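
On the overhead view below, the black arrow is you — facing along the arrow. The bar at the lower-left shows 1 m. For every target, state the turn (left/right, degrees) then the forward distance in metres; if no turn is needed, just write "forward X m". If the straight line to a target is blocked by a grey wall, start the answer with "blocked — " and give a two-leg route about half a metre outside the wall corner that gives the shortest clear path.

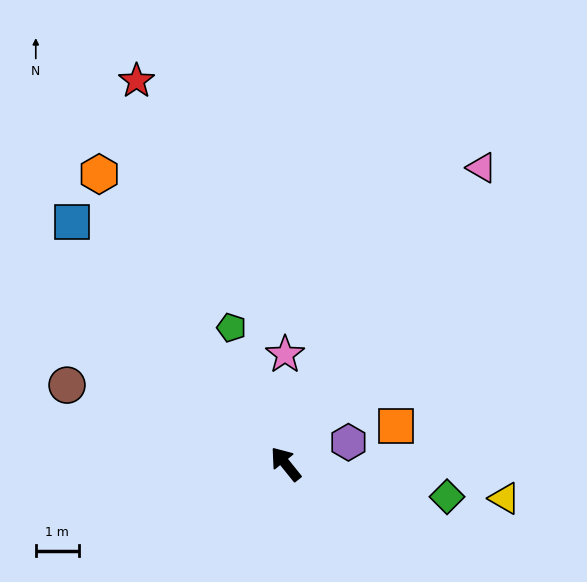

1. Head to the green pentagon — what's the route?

turn right 17°, forward 3.4 m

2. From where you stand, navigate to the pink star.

turn right 39°, forward 2.5 m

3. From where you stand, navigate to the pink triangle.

turn right 72°, forward 8.2 m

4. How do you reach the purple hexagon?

turn right 110°, forward 1.5 m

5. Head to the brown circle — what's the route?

turn left 31°, forward 5.4 m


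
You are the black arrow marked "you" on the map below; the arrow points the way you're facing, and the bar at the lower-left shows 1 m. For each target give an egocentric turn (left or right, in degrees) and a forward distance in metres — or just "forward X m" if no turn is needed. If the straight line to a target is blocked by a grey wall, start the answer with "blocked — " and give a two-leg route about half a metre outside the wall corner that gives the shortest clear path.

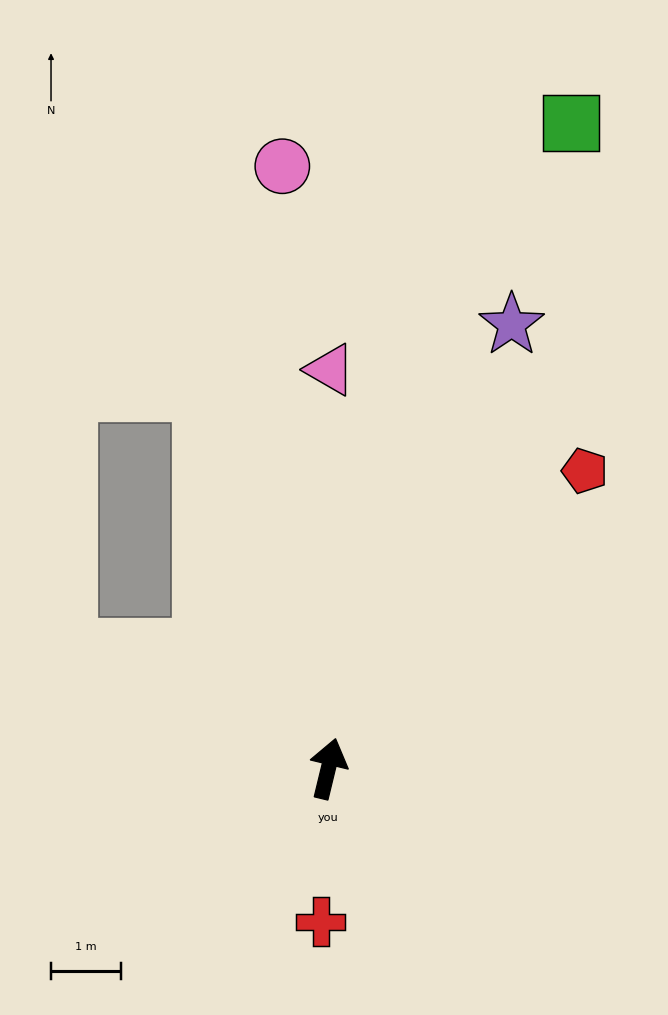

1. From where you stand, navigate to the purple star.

turn right 9°, forward 6.8 m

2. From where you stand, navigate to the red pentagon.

turn right 27°, forward 5.6 m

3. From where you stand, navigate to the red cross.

turn right 169°, forward 2.2 m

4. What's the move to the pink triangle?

turn left 13°, forward 5.7 m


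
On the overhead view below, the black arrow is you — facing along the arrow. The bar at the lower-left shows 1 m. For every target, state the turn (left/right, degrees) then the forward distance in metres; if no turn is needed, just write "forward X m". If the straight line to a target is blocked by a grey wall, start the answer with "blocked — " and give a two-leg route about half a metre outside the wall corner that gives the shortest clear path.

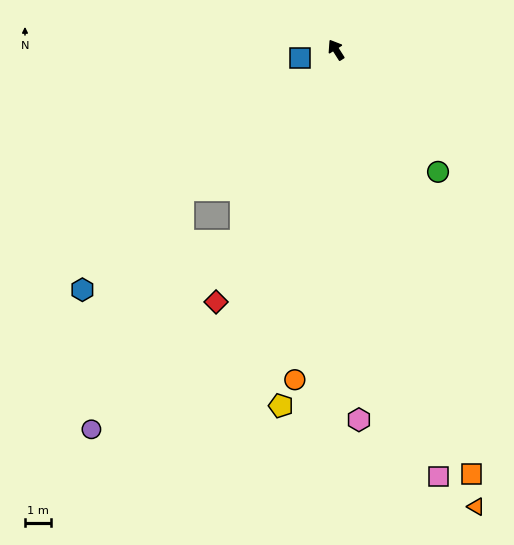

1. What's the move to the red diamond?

turn left 122°, forward 10.6 m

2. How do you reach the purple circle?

blocked — turn left 121°, forward 8.1 m, then turn right 12°, forward 9.1 m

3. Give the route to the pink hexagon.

turn left 151°, forward 14.0 m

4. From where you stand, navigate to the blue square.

turn left 70°, forward 1.4 m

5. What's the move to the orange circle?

turn left 141°, forward 12.6 m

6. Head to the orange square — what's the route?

turn left 165°, forward 16.8 m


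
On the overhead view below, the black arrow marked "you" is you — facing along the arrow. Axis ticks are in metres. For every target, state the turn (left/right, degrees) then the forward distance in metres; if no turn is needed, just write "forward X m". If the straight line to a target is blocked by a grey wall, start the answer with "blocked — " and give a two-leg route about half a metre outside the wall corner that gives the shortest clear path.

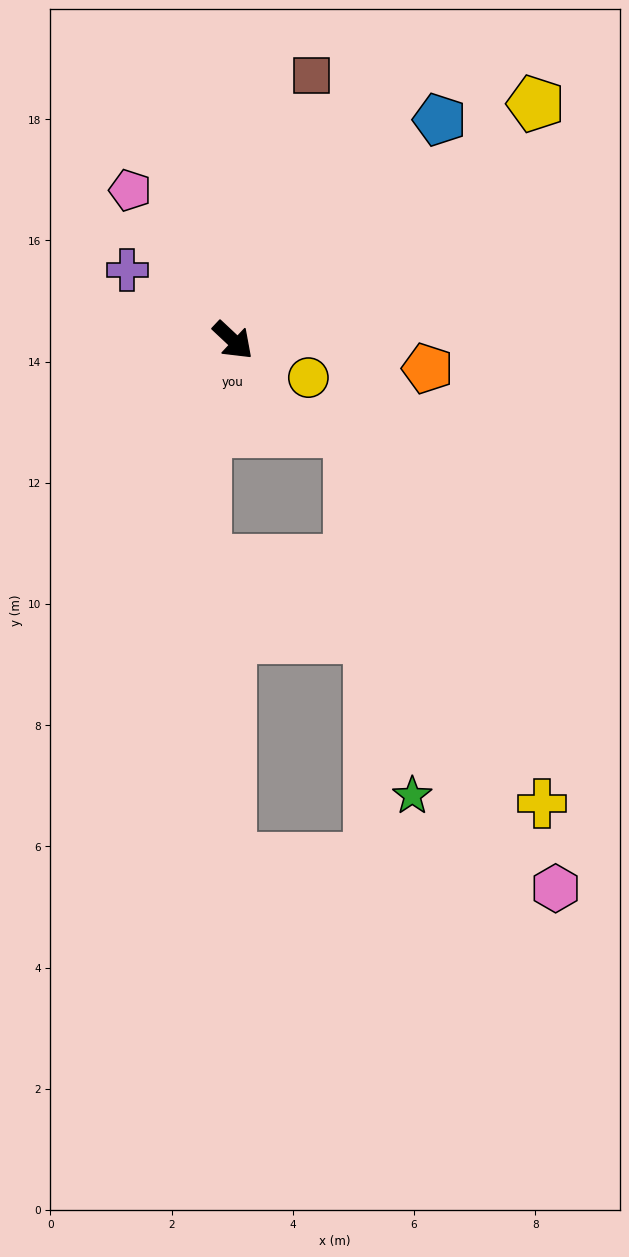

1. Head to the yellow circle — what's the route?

turn left 17°, forward 1.4 m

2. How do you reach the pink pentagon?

turn left 168°, forward 3.0 m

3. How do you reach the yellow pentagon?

turn left 81°, forward 6.3 m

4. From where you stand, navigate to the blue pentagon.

turn left 90°, forward 5.0 m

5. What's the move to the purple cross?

turn right 171°, forward 2.1 m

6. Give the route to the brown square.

turn left 117°, forward 4.6 m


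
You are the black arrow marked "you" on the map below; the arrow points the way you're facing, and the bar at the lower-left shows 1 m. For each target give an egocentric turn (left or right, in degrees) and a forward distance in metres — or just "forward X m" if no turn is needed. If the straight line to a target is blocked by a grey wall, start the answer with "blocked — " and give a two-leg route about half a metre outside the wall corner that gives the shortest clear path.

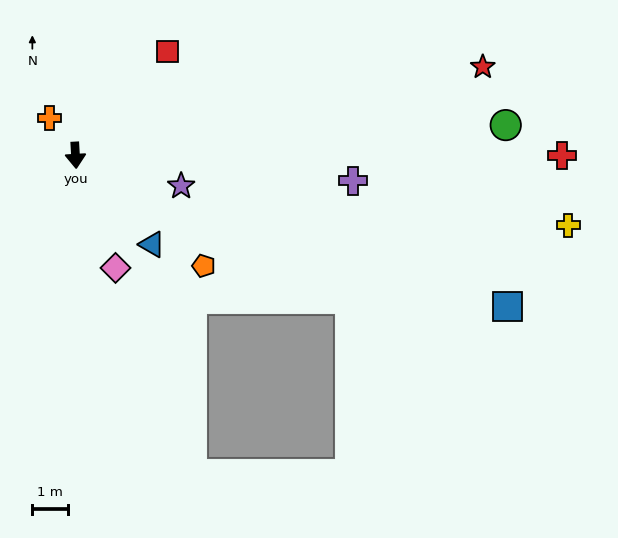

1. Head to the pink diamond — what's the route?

turn left 16°, forward 3.3 m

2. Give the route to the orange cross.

turn right 148°, forward 1.3 m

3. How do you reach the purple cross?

turn left 82°, forward 7.7 m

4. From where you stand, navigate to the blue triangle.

turn left 37°, forward 3.3 m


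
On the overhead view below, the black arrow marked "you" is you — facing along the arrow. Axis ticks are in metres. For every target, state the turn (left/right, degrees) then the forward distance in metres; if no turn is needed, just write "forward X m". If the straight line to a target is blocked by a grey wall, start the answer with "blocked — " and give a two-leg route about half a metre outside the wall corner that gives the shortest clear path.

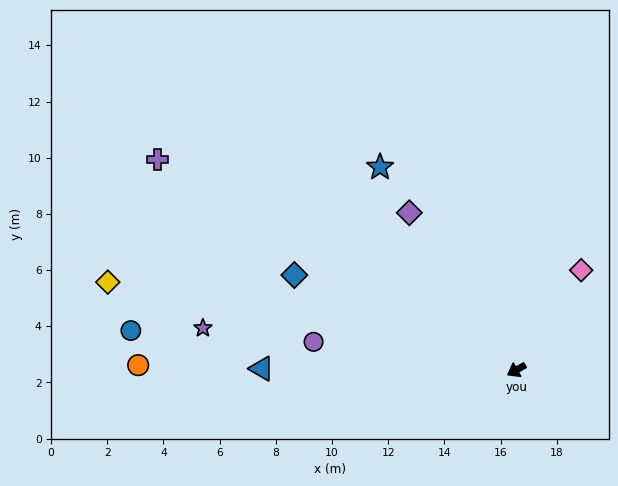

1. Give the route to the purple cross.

turn right 60°, forward 14.8 m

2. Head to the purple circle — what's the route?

turn right 37°, forward 7.3 m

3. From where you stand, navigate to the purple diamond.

turn right 85°, forward 6.8 m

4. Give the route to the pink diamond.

turn right 152°, forward 4.2 m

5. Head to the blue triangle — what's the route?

turn right 30°, forward 9.1 m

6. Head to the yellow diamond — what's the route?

turn right 41°, forward 14.9 m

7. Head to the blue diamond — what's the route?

turn right 52°, forward 8.6 m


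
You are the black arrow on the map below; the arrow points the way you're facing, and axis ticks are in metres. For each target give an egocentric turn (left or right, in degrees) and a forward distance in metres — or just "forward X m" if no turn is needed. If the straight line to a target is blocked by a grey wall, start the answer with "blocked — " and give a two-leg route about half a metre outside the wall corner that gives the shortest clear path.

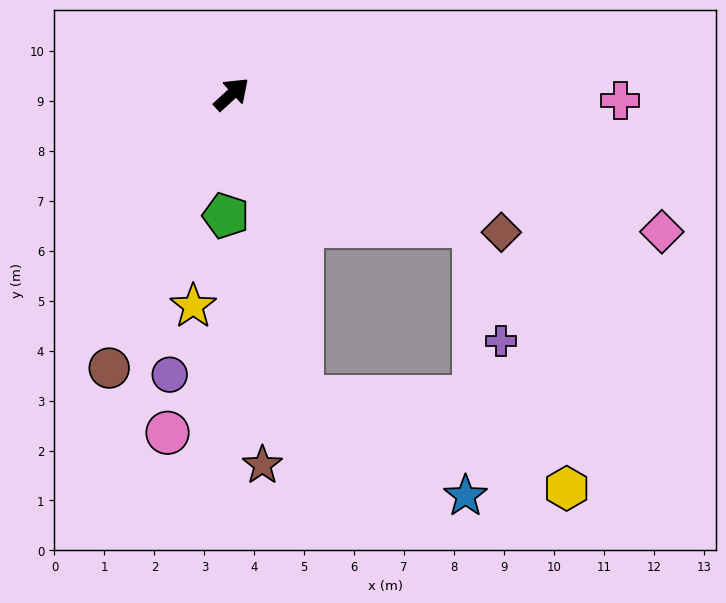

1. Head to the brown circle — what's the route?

turn right 157°, forward 6.0 m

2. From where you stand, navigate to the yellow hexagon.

blocked — turn right 119°, forward 6.2 m, then turn left 57°, forward 5.6 m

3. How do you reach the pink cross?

turn right 43°, forward 7.8 m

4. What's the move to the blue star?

blocked — turn right 119°, forward 6.2 m, then turn left 45°, forward 3.8 m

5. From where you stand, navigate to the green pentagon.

turn right 135°, forward 2.4 m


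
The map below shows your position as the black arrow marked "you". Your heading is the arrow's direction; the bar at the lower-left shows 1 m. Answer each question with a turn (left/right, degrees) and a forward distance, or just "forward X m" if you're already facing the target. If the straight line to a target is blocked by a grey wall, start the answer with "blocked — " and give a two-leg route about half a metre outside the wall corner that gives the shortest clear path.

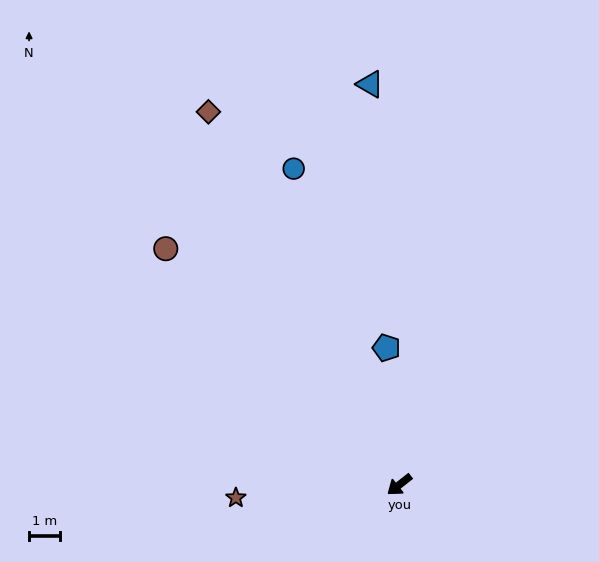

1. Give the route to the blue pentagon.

turn right 123°, forward 4.4 m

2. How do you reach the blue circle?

turn right 110°, forward 10.7 m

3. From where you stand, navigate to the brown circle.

turn right 83°, forward 10.7 m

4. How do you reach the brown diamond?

turn right 101°, forward 13.5 m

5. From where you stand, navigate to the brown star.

turn right 34°, forward 5.3 m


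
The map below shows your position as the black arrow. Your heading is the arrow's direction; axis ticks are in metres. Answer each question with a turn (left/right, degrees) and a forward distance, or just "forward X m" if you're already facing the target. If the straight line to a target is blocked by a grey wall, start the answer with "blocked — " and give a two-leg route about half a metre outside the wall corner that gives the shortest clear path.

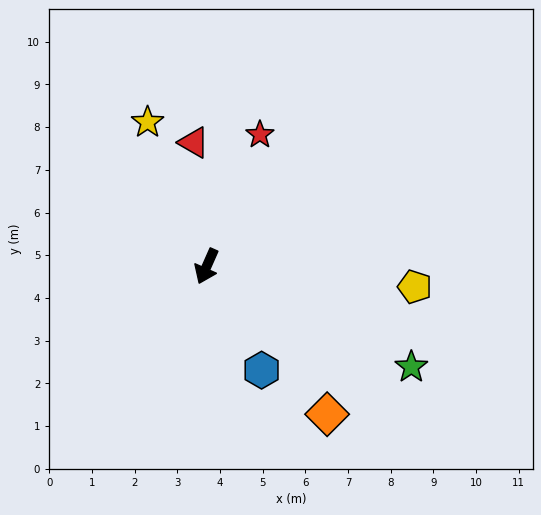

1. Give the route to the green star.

turn left 88°, forward 5.3 m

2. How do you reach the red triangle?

turn right 150°, forward 2.9 m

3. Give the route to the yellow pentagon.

turn left 108°, forward 4.9 m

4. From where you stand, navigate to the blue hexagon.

turn left 52°, forward 2.8 m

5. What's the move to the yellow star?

turn right 134°, forward 3.6 m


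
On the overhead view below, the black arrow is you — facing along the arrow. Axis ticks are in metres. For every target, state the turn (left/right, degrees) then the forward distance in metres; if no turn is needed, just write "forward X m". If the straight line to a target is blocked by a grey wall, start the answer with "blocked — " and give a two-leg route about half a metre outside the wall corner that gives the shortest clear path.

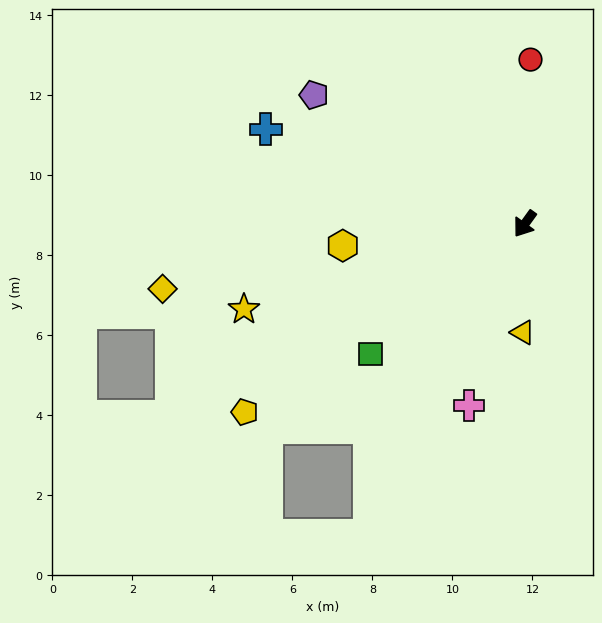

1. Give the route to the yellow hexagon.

turn right 47°, forward 4.6 m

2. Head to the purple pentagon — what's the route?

turn right 86°, forward 6.2 m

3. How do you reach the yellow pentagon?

turn right 20°, forward 8.4 m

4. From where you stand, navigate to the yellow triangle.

turn left 35°, forward 2.7 m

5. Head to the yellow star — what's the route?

turn right 37°, forward 7.3 m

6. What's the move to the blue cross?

turn right 74°, forward 6.9 m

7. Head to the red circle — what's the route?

turn right 146°, forward 4.1 m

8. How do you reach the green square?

turn right 14°, forward 5.0 m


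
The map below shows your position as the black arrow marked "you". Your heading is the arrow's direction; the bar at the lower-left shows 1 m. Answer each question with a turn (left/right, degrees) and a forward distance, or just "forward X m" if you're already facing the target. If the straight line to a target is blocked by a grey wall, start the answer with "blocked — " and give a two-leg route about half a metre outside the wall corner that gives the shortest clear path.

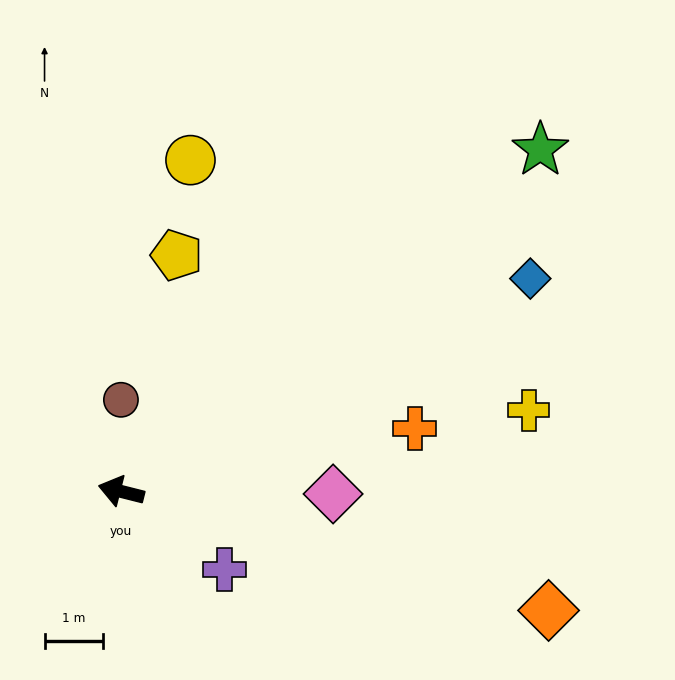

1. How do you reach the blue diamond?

turn right 138°, forward 8.0 m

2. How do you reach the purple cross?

turn left 157°, forward 2.2 m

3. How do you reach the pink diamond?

turn right 167°, forward 3.7 m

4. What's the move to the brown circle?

turn right 76°, forward 1.6 m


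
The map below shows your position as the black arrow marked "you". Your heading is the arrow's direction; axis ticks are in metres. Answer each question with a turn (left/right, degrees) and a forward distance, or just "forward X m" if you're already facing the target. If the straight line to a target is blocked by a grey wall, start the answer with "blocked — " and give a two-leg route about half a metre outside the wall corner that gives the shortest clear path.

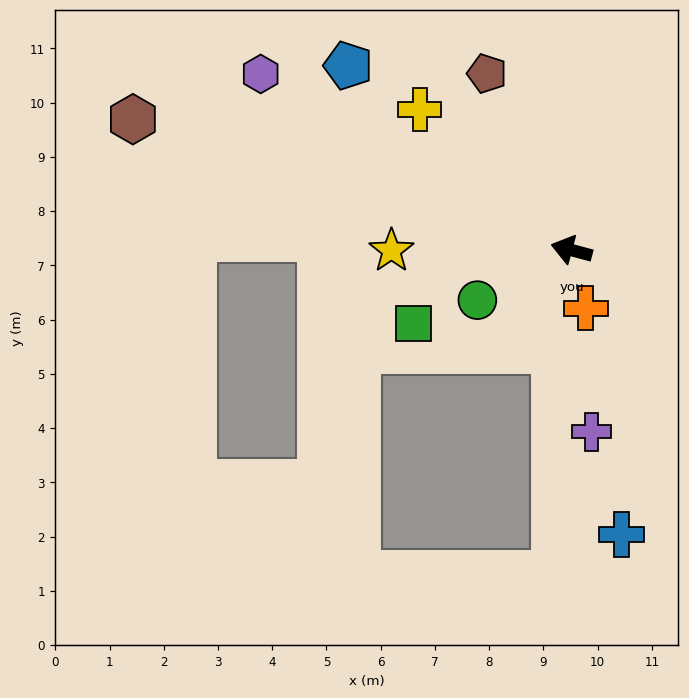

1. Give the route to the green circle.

turn left 43°, forward 2.0 m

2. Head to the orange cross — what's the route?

turn left 119°, forward 1.1 m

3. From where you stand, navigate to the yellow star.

turn left 15°, forward 3.3 m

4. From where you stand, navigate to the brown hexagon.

forward 8.4 m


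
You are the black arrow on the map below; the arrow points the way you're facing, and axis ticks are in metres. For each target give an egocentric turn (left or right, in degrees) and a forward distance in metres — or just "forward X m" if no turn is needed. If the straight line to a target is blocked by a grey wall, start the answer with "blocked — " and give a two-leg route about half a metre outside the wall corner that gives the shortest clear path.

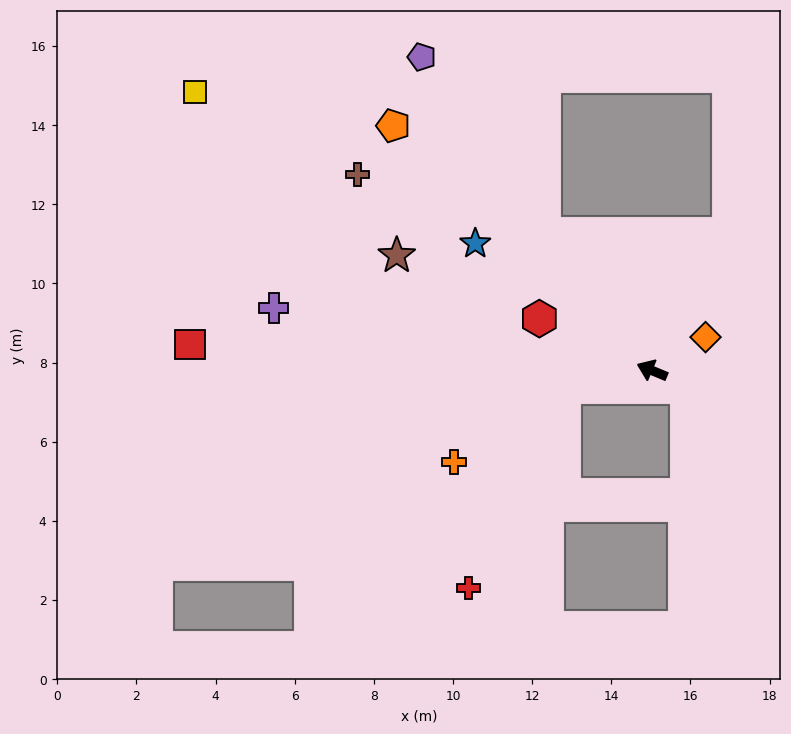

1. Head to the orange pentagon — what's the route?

turn right 21°, forward 9.0 m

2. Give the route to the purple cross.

turn left 13°, forward 9.7 m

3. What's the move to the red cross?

blocked — turn left 34°, forward 2.3 m, then turn left 53°, forward 5.6 m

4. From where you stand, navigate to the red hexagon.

turn right 2°, forward 3.1 m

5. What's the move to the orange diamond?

turn right 125°, forward 1.6 m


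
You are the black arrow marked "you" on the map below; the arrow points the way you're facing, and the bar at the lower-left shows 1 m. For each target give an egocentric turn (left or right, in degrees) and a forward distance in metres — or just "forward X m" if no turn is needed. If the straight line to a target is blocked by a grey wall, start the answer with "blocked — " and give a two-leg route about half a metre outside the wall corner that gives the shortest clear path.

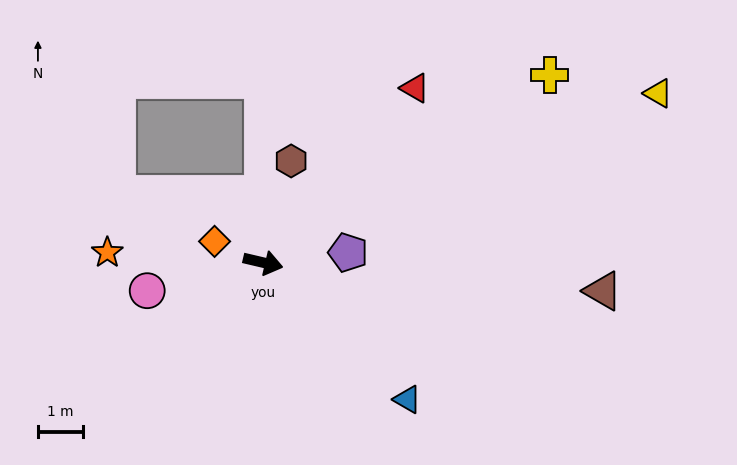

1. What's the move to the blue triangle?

turn right 30°, forward 4.4 m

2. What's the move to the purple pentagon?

turn left 20°, forward 1.9 m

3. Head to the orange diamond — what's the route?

turn left 170°, forward 1.2 m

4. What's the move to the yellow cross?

turn left 46°, forward 7.6 m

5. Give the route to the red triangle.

turn left 62°, forward 5.1 m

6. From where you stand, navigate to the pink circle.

turn right 153°, forward 2.7 m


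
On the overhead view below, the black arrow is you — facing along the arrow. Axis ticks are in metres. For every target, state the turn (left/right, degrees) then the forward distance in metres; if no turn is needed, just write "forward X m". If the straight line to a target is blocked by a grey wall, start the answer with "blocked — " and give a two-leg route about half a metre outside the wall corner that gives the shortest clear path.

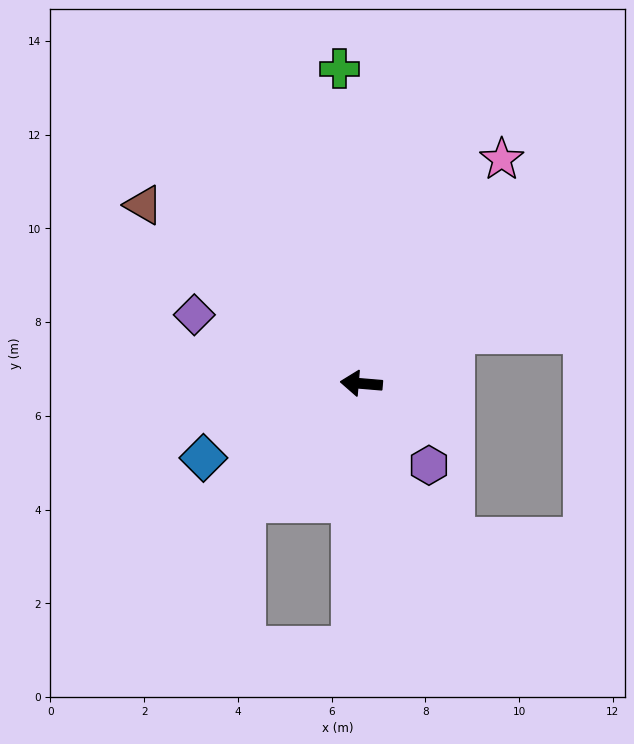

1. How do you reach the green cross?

turn right 81°, forward 6.7 m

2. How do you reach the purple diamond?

turn right 18°, forward 3.9 m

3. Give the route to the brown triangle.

turn right 35°, forward 6.0 m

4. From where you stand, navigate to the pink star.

turn right 117°, forward 5.6 m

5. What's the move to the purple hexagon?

turn left 134°, forward 2.3 m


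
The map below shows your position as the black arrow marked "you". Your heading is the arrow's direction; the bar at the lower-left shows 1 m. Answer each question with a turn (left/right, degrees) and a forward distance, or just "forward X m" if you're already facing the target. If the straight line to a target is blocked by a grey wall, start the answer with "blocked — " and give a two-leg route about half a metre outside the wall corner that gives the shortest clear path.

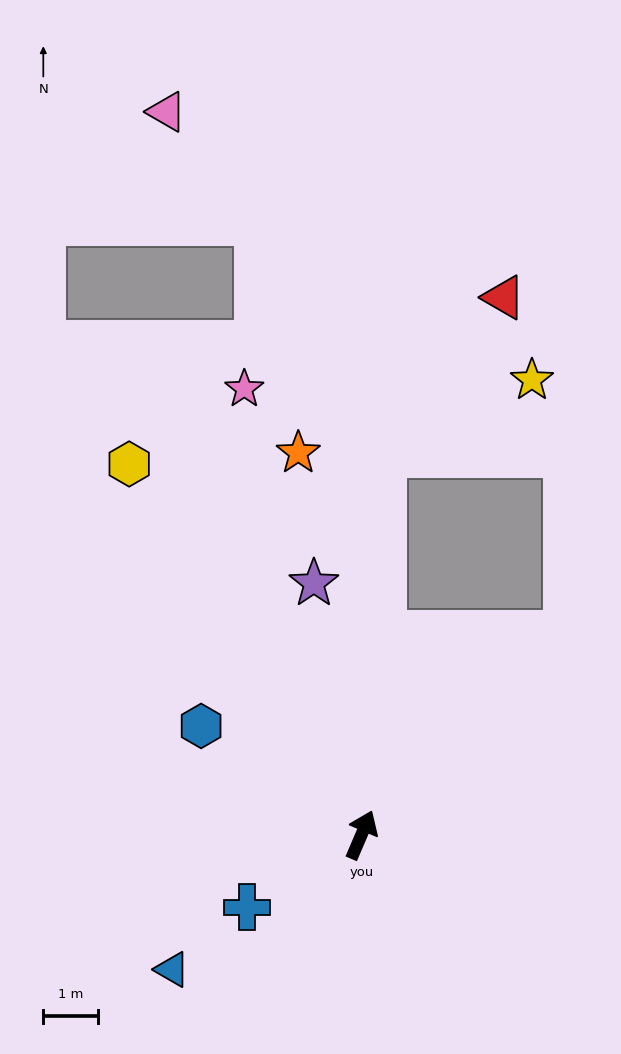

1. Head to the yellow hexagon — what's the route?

turn left 55°, forward 8.0 m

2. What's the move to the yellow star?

blocked — turn left 20°, forward 7.0 m, then turn right 60°, forward 3.0 m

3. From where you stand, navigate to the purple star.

turn left 34°, forward 4.7 m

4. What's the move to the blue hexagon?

turn left 79°, forward 3.5 m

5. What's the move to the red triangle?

blocked — turn left 20°, forward 7.0 m, then turn right 34°, forward 3.6 m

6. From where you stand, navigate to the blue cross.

turn left 146°, forward 2.5 m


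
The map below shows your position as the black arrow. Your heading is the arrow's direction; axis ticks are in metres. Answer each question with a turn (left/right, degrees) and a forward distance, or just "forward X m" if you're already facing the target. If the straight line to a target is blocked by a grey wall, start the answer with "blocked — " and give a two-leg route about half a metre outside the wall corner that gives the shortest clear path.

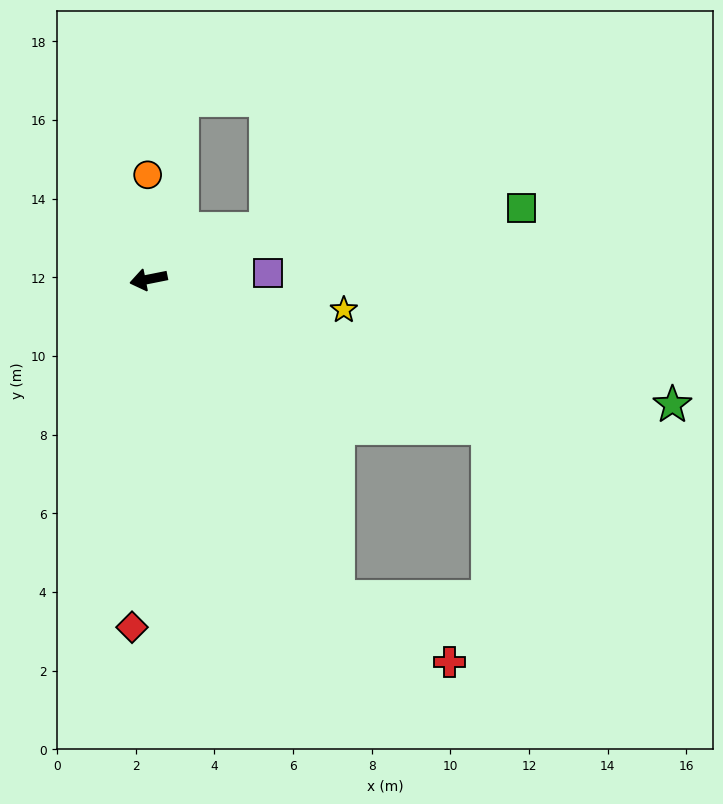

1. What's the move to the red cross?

blocked — turn left 110°, forward 9.4 m, then turn left 28°, forward 3.3 m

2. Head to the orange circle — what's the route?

turn right 101°, forward 2.7 m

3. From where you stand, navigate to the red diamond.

turn left 76°, forward 8.9 m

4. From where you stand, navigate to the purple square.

turn left 172°, forward 3.0 m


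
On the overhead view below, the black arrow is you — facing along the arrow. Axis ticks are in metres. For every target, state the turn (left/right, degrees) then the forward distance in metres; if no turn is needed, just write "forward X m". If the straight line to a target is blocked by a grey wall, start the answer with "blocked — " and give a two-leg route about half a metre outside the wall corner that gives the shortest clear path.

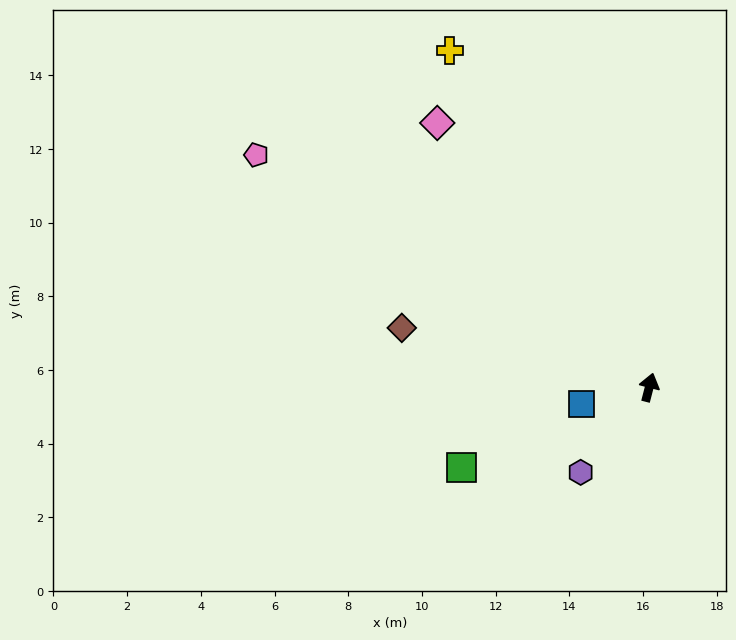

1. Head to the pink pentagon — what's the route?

turn left 74°, forward 12.4 m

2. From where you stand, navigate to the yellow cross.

turn left 45°, forward 10.6 m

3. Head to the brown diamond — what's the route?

turn left 91°, forward 6.9 m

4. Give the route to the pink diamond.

turn left 53°, forward 9.2 m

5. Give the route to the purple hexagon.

turn left 156°, forward 3.0 m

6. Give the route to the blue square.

turn left 118°, forward 1.9 m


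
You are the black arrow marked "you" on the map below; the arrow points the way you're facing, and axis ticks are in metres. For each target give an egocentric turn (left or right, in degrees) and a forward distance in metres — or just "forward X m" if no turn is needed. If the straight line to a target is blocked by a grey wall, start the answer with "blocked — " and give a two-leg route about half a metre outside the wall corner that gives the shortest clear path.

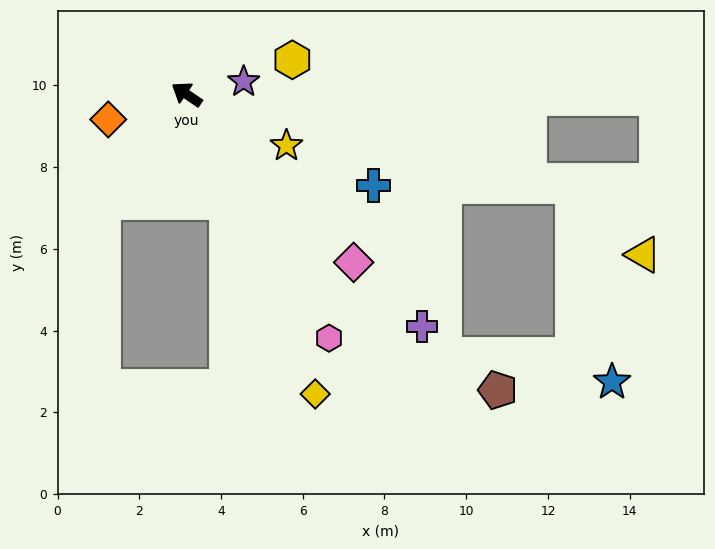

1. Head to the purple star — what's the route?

turn right 133°, forward 1.4 m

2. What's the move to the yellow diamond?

turn left 147°, forward 8.0 m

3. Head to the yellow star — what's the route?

turn right 173°, forward 2.7 m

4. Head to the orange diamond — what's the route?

turn left 52°, forward 2.0 m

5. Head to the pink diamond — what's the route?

turn left 169°, forward 5.8 m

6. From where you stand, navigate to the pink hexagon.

turn left 154°, forward 6.9 m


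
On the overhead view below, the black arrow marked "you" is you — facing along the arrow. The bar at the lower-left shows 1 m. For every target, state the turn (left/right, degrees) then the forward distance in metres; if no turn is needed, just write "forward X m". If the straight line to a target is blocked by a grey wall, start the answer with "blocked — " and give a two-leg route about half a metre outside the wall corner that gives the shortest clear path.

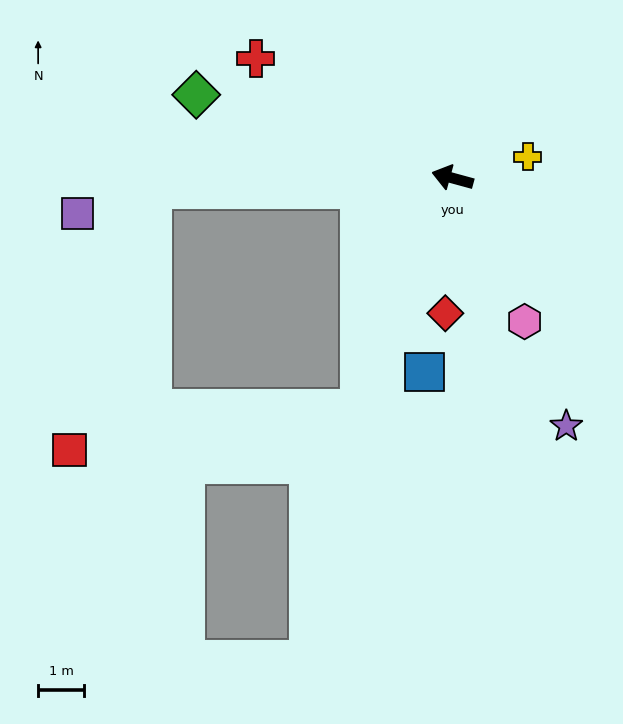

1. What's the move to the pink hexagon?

turn left 132°, forward 3.5 m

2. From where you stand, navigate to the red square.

blocked — turn left 83°, forward 5.4 m, then turn right 60°, forward 6.3 m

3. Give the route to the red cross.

turn right 16°, forward 5.0 m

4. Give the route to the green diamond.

turn right 3°, forward 5.8 m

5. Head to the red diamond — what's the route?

turn left 102°, forward 2.9 m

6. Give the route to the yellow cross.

turn right 149°, forward 1.7 m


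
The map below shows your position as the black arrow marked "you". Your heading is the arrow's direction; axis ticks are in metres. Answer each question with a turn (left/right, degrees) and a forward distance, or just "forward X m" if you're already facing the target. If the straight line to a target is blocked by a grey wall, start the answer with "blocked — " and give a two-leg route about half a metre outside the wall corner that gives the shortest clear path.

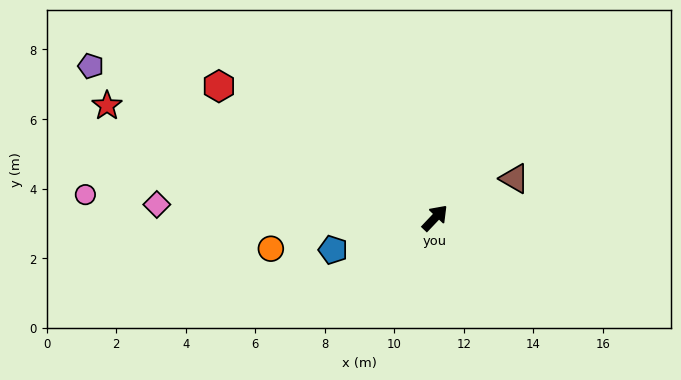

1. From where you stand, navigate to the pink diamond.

turn left 131°, forward 8.0 m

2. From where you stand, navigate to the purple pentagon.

turn left 110°, forward 10.8 m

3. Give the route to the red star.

turn left 115°, forward 10.0 m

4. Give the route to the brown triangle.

turn right 20°, forward 2.5 m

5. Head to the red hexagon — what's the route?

turn left 102°, forward 7.3 m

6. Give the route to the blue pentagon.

turn left 151°, forward 3.1 m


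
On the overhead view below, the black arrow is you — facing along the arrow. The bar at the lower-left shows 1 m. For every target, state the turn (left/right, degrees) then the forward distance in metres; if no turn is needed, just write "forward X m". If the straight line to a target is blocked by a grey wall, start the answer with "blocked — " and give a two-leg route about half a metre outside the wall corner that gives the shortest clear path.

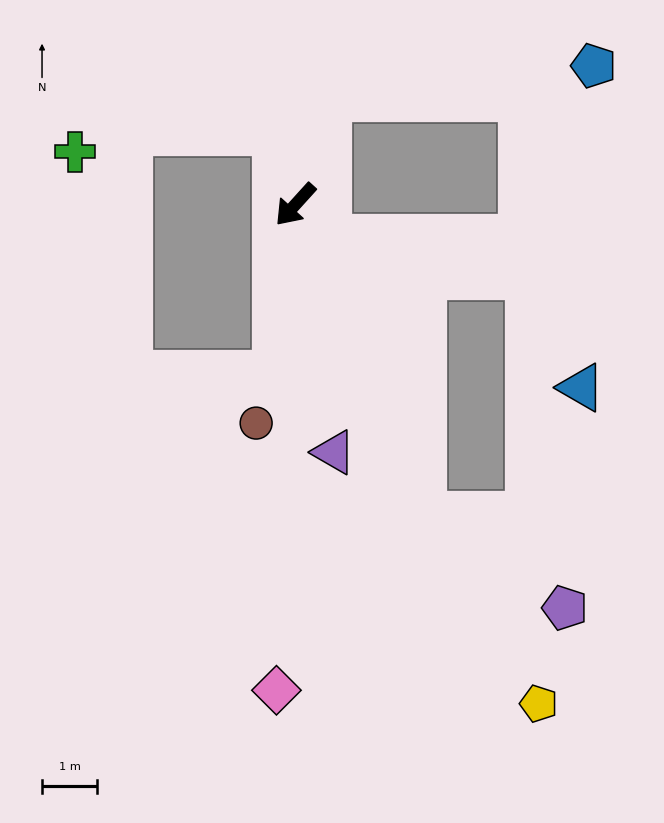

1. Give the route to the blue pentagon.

blocked — turn right 155°, forward 2.0 m, then turn right 66°, forward 4.9 m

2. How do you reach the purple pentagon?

blocked — turn left 65°, forward 6.1 m, then turn left 34°, forward 3.1 m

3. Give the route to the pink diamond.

turn left 40°, forward 8.8 m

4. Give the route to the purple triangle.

turn left 51°, forward 4.6 m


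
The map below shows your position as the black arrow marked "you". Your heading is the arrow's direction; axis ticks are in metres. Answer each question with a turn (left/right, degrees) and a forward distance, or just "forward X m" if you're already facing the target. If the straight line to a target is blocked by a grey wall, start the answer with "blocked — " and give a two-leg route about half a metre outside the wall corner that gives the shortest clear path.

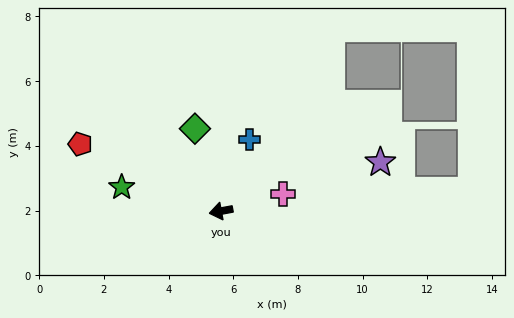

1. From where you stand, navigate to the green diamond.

turn right 83°, forward 2.7 m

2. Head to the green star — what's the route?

turn right 24°, forward 3.2 m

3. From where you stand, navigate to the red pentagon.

turn right 36°, forward 4.8 m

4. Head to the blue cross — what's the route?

turn right 123°, forward 2.4 m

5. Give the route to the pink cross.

turn right 175°, forward 2.0 m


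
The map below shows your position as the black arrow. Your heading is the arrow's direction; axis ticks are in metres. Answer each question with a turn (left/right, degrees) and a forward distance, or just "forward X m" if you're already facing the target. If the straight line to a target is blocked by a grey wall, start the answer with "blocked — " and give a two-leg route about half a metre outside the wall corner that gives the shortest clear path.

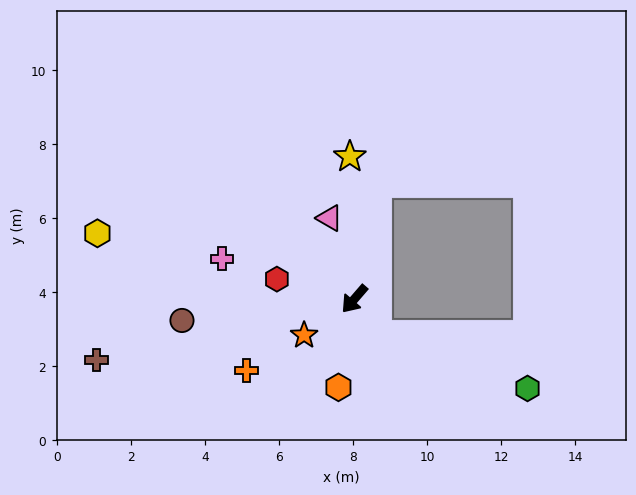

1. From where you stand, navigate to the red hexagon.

turn right 64°, forward 2.2 m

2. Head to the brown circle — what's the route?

turn right 42°, forward 4.7 m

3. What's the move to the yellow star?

turn right 137°, forward 3.8 m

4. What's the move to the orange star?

turn right 13°, forward 1.7 m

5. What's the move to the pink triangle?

turn right 122°, forward 2.3 m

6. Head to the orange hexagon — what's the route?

turn left 31°, forward 2.4 m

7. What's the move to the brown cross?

turn right 36°, forward 7.2 m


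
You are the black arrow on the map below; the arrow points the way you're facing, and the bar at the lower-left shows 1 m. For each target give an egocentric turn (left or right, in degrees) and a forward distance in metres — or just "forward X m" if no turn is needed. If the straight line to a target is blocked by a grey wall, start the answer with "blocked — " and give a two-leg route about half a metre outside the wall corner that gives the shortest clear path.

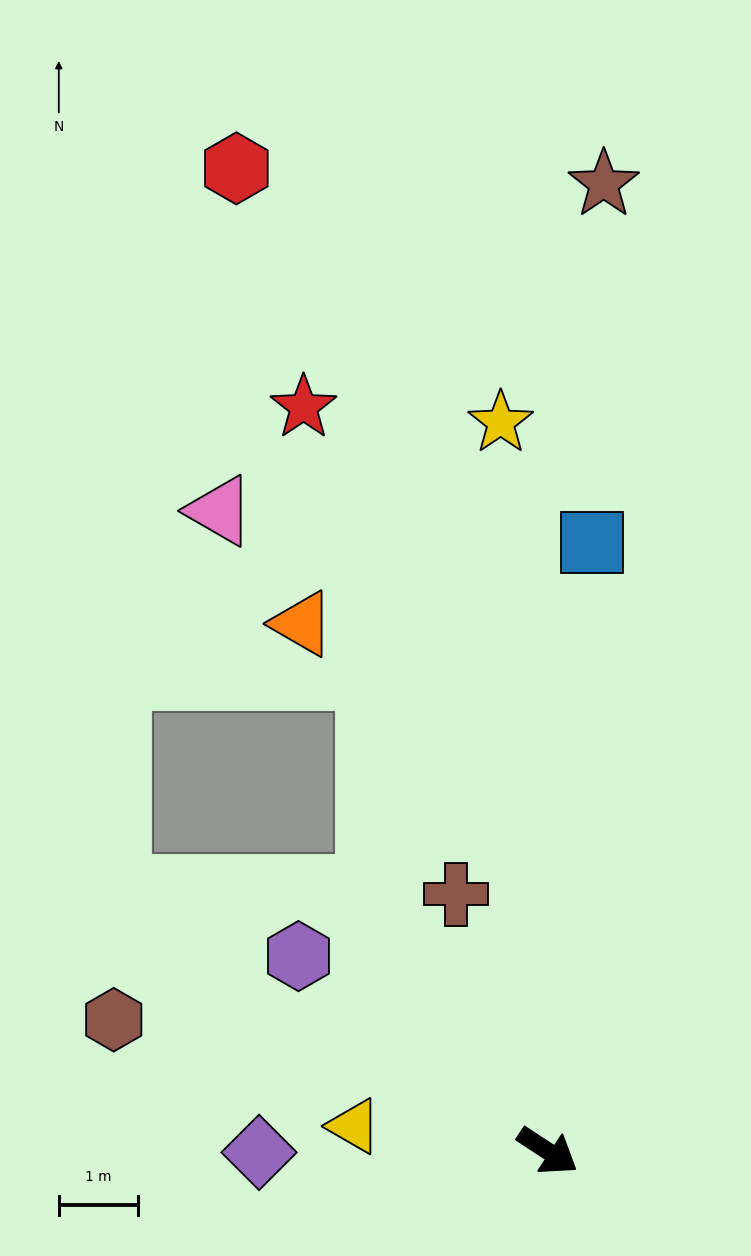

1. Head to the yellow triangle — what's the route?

turn right 154°, forward 2.5 m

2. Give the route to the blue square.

turn left 119°, forward 7.7 m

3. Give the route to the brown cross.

turn left 143°, forward 3.4 m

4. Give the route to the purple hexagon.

turn left 175°, forward 4.0 m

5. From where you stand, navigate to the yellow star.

turn left 127°, forward 9.2 m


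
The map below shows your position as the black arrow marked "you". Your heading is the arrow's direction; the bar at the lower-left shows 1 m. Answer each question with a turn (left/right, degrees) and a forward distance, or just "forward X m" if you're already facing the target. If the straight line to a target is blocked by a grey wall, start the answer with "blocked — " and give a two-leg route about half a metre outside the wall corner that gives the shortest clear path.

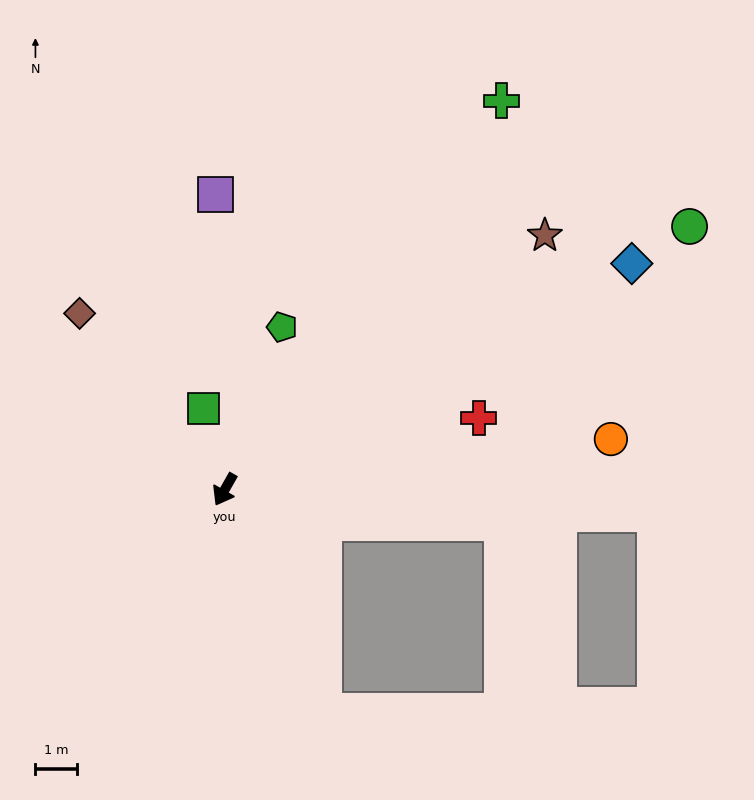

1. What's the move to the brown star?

turn left 158°, forward 9.7 m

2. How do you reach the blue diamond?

turn left 149°, forward 11.1 m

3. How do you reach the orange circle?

turn left 127°, forward 9.3 m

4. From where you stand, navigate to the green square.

turn right 135°, forward 2.0 m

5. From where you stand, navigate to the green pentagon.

turn right 170°, forward 4.1 m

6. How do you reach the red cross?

turn left 135°, forward 6.3 m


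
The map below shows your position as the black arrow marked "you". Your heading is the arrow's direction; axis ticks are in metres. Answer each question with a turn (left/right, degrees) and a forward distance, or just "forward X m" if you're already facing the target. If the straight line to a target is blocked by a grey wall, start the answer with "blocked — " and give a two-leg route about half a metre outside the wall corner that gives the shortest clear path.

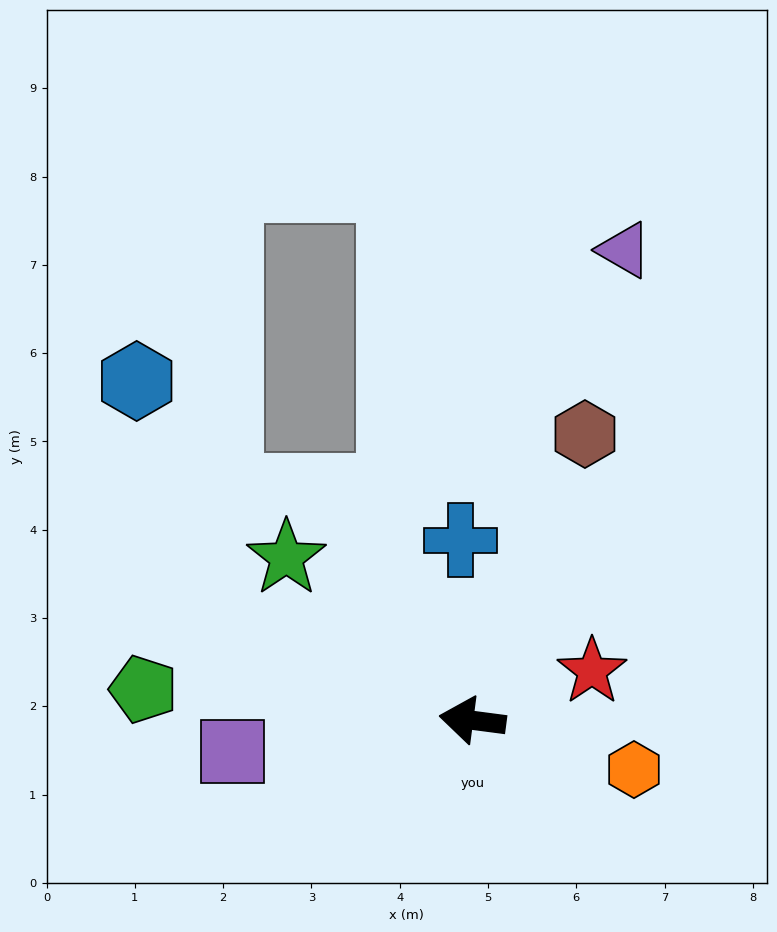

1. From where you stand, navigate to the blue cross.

turn right 79°, forward 2.0 m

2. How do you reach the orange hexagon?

turn left 171°, forward 1.9 m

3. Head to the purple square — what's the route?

turn left 15°, forward 2.7 m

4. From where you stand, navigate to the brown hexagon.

turn right 104°, forward 3.5 m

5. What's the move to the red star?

turn right 150°, forward 1.5 m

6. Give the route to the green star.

turn right 34°, forward 2.8 m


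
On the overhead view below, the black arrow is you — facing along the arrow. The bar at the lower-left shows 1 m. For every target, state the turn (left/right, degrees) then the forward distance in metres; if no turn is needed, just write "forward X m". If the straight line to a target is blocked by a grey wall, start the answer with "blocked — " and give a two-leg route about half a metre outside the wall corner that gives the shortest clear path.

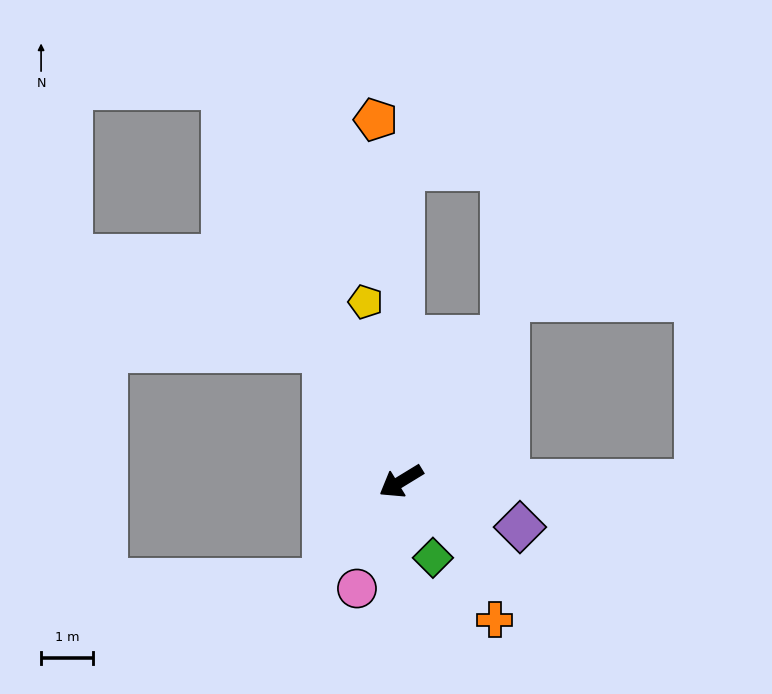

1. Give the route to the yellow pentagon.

turn right 110°, forward 3.6 m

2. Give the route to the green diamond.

turn left 81°, forward 1.6 m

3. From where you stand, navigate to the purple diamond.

turn left 128°, forward 2.5 m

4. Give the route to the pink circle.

turn left 36°, forward 2.3 m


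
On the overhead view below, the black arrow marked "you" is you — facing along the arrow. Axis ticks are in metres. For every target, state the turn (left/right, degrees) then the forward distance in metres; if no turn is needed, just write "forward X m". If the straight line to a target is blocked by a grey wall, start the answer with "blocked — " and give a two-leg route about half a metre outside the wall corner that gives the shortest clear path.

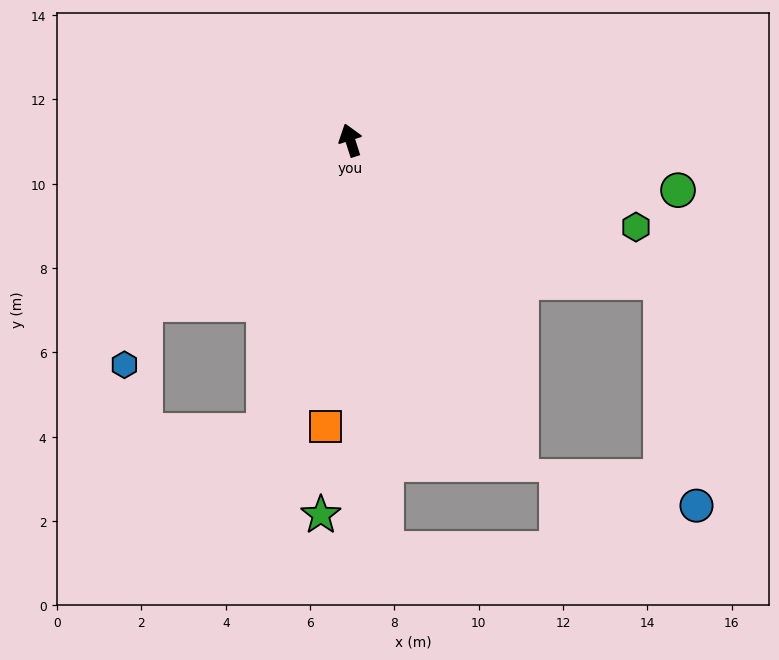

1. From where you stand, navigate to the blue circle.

blocked — turn right 132°, forward 8.1 m, then turn right 57°, forward 5.4 m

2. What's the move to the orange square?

turn left 157°, forward 6.8 m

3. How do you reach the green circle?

turn right 116°, forward 7.9 m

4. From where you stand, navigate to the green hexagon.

turn right 125°, forward 7.1 m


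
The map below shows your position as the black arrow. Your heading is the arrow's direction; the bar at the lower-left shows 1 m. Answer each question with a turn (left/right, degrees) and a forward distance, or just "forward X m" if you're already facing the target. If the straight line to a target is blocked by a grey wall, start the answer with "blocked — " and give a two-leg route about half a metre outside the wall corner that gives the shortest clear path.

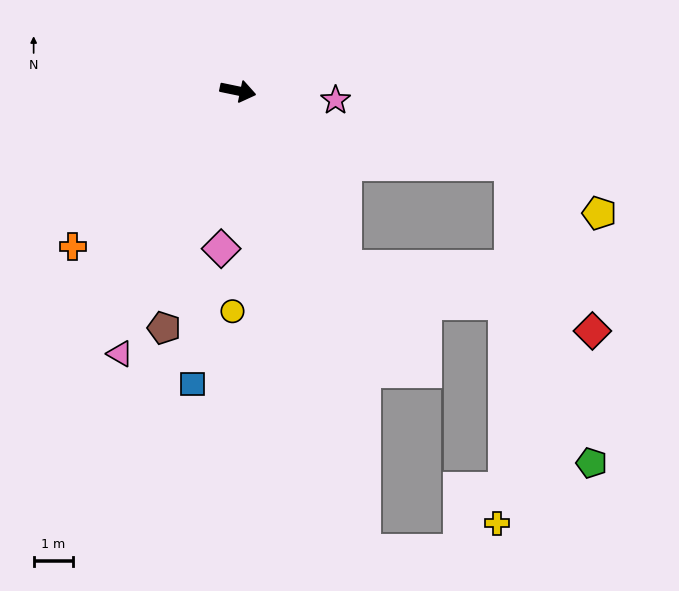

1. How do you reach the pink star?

turn left 6°, forward 2.5 m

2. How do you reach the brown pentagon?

turn right 96°, forward 6.3 m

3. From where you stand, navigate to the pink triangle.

turn right 102°, forward 7.3 m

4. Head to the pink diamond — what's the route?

turn right 84°, forward 4.0 m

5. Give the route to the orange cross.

turn right 125°, forward 5.8 m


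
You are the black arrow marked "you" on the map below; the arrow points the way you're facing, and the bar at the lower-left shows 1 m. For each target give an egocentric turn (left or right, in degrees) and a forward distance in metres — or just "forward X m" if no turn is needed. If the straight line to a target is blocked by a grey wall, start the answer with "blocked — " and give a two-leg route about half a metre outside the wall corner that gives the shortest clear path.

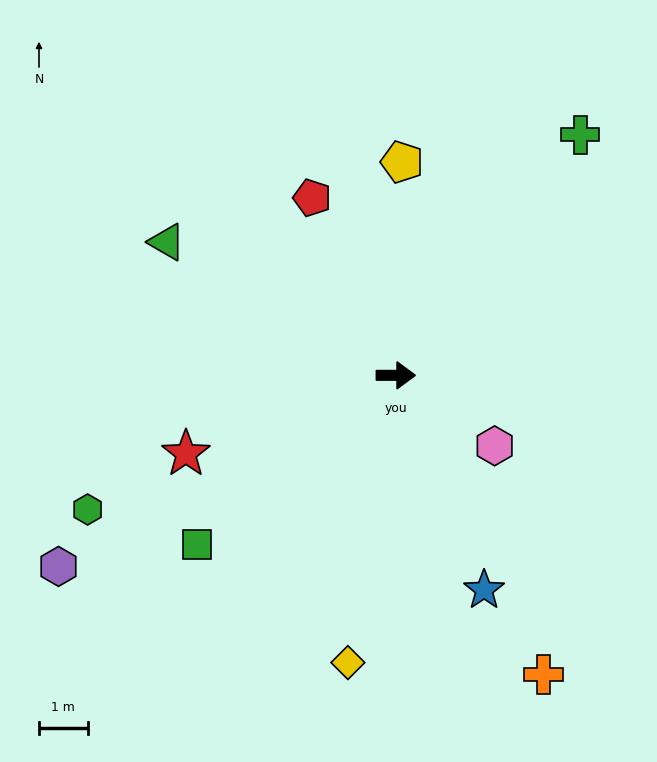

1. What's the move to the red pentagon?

turn left 115°, forward 4.0 m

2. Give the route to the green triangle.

turn left 150°, forward 5.5 m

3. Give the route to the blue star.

turn right 68°, forward 4.8 m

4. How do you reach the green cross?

turn left 53°, forward 6.2 m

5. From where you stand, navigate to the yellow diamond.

turn right 99°, forward 6.0 m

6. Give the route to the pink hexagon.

turn right 35°, forward 2.5 m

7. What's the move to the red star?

turn right 160°, forward 4.6 m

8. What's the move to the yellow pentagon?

turn left 88°, forward 4.4 m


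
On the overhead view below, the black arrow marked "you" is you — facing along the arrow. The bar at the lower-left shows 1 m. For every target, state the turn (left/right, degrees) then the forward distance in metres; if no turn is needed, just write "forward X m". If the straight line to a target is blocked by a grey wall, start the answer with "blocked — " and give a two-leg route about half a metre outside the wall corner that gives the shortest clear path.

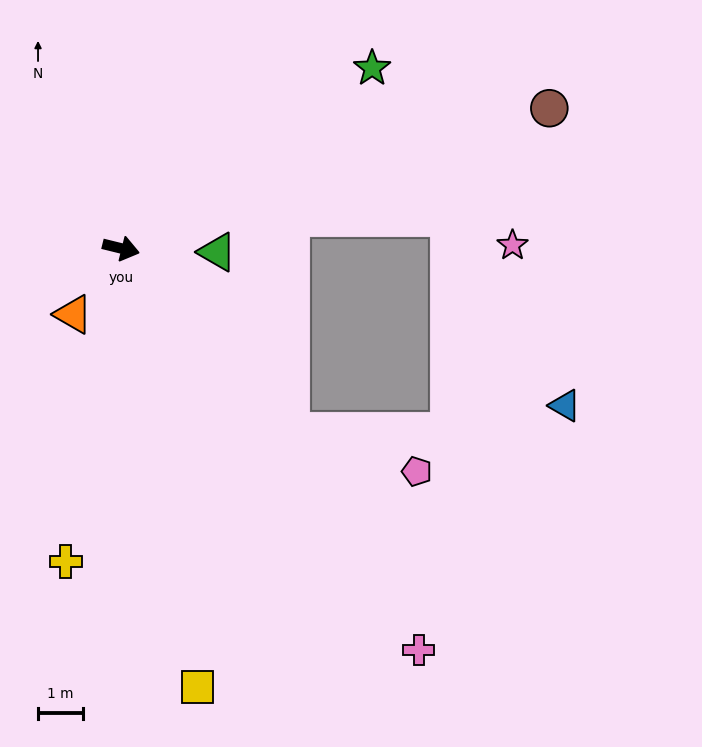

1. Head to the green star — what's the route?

turn left 49°, forward 6.9 m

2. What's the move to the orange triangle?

turn right 112°, forward 1.8 m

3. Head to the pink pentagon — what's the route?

blocked — turn right 33°, forward 5.5 m, then turn left 29°, forward 3.0 m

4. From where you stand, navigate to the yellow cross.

turn right 86°, forward 7.1 m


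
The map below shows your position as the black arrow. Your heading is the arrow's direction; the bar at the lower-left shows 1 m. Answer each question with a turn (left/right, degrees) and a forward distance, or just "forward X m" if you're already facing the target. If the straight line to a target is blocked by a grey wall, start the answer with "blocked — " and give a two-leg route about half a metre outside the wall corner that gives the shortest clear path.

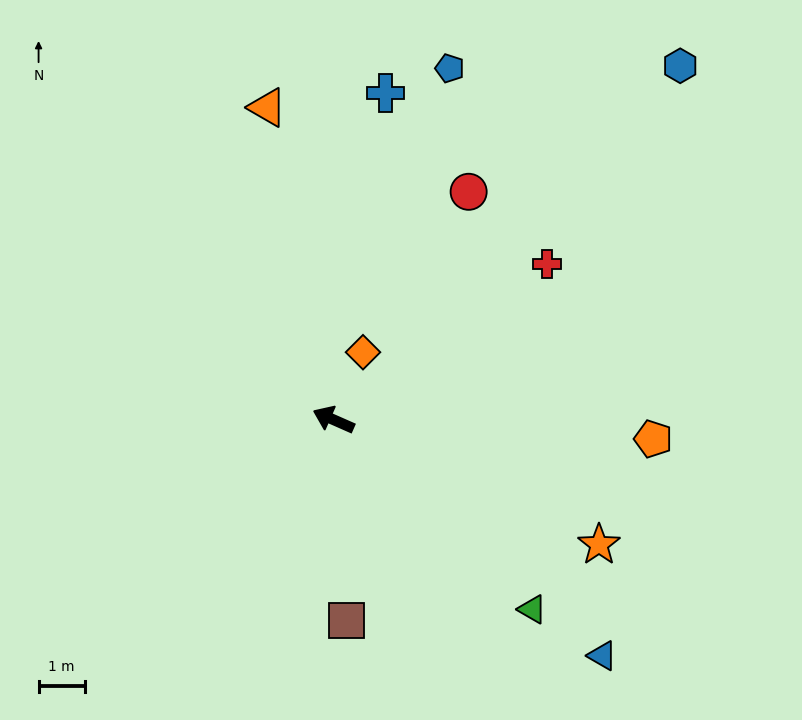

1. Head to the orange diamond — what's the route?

turn right 90°, forward 1.6 m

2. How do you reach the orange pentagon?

turn right 160°, forward 7.0 m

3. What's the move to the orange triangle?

turn right 54°, forward 6.9 m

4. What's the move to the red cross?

turn right 120°, forward 5.7 m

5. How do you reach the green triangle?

turn left 160°, forward 6.0 m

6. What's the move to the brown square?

turn left 118°, forward 4.4 m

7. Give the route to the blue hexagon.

turn right 111°, forward 10.8 m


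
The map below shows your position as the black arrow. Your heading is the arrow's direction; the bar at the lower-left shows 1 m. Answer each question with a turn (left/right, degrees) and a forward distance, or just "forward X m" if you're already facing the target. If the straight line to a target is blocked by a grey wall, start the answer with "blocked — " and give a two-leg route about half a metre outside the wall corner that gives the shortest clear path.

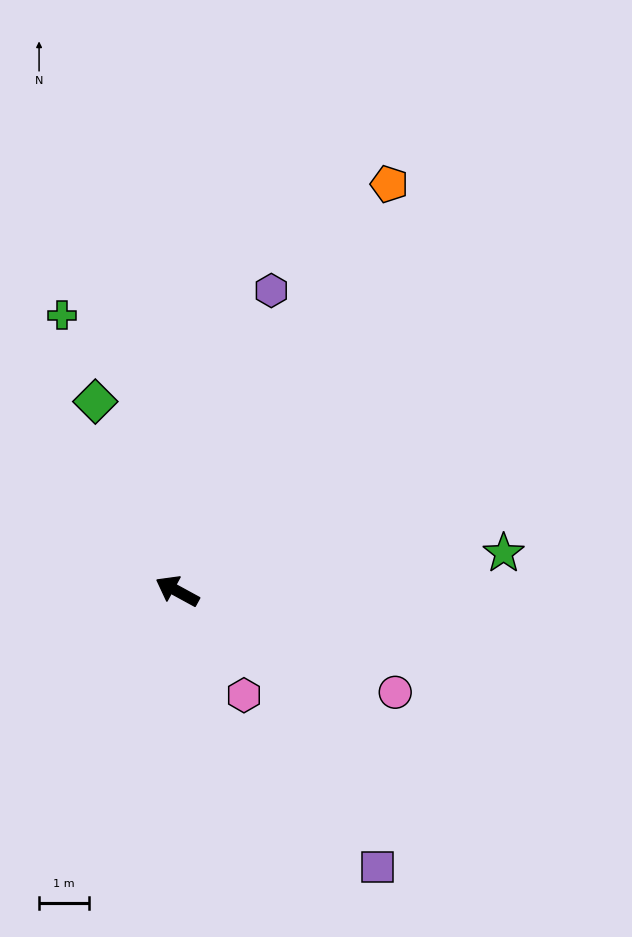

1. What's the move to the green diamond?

turn right 38°, forward 4.1 m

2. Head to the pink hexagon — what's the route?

turn left 151°, forward 2.5 m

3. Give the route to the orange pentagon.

turn right 89°, forward 9.2 m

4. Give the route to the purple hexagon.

turn right 79°, forward 6.3 m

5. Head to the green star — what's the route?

turn right 145°, forward 6.6 m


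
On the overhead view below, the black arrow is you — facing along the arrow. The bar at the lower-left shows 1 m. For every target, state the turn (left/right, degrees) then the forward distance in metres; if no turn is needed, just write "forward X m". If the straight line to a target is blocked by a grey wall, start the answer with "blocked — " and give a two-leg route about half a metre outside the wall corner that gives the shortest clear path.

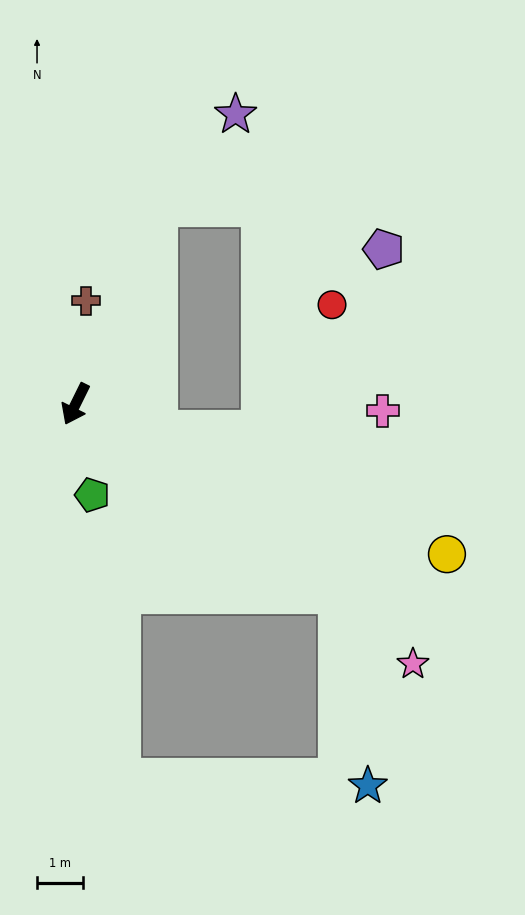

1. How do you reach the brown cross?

turn right 159°, forward 2.2 m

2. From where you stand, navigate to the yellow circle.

turn left 94°, forward 8.6 m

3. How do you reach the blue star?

blocked — turn left 80°, forward 7.0 m, then turn right 45°, forward 4.2 m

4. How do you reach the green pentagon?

turn left 37°, forward 2.0 m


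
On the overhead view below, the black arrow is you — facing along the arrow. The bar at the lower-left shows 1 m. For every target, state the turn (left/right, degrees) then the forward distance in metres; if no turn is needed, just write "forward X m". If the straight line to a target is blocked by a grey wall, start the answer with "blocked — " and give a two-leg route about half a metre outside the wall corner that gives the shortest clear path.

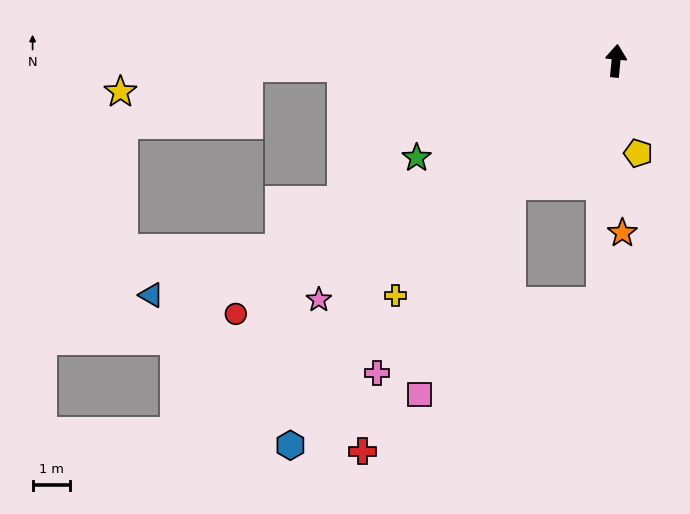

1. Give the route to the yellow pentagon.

turn right 161°, forward 2.6 m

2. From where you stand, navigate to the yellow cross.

turn left 142°, forward 8.6 m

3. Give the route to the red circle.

turn left 129°, forward 12.3 m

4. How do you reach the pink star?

turn left 134°, forward 10.2 m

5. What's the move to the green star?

turn left 121°, forward 6.0 m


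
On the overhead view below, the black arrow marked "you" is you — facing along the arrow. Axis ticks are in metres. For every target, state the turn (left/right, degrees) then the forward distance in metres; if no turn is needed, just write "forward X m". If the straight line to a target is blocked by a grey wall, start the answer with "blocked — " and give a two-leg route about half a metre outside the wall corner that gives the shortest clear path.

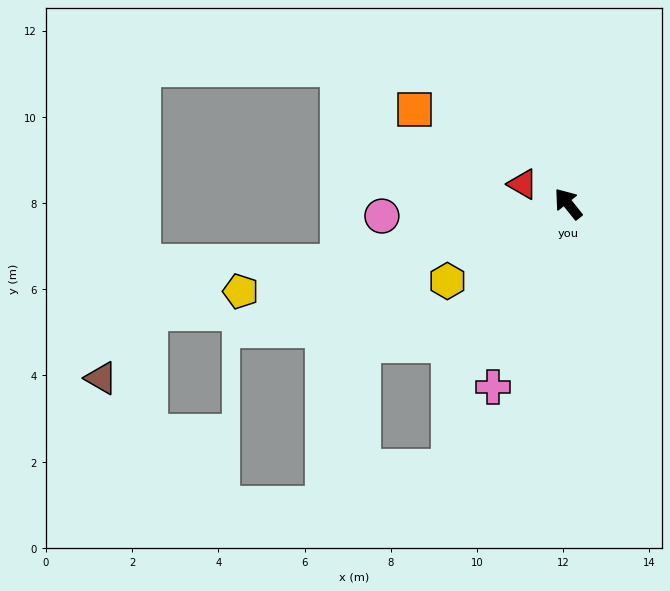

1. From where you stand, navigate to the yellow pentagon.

turn left 66°, forward 7.9 m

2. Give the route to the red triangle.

turn left 28°, forward 1.1 m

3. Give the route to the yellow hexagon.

turn left 84°, forward 3.3 m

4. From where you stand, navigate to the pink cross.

turn left 119°, forward 4.6 m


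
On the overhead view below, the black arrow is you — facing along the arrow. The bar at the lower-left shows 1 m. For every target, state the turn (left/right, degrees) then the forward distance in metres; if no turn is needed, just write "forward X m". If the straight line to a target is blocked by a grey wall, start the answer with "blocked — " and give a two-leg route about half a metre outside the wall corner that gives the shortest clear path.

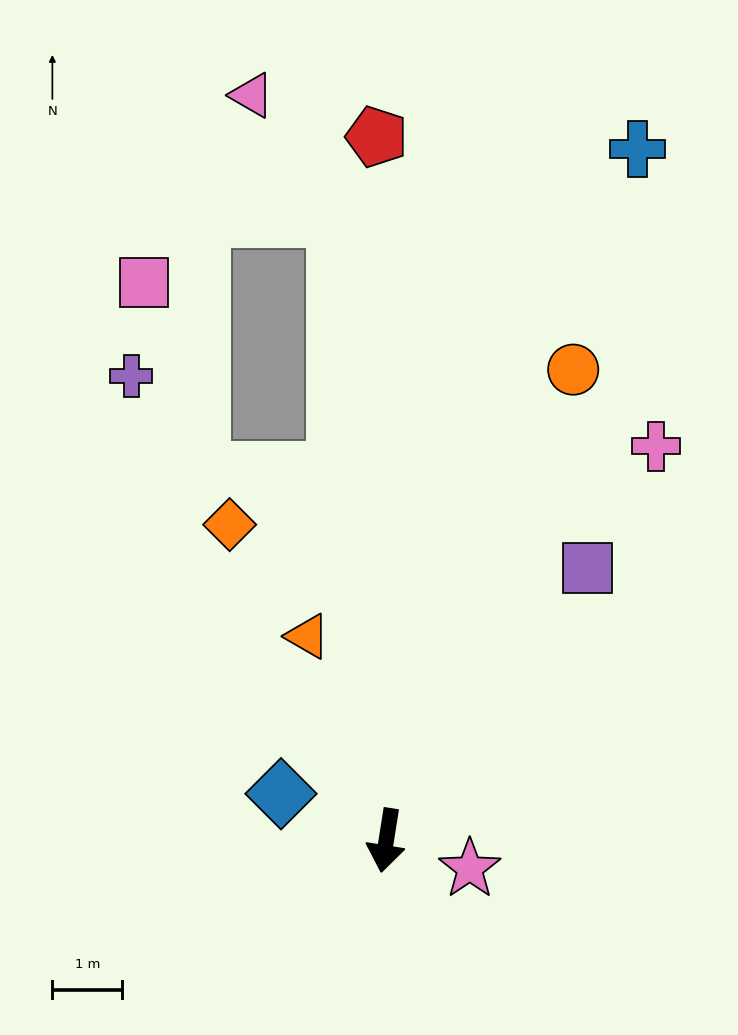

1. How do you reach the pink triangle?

blocked — turn right 166°, forward 9.0 m, then turn left 30°, forward 2.1 m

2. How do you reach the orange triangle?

turn right 150°, forward 3.1 m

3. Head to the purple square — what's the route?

turn left 152°, forward 4.8 m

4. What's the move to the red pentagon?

turn right 170°, forward 10.1 m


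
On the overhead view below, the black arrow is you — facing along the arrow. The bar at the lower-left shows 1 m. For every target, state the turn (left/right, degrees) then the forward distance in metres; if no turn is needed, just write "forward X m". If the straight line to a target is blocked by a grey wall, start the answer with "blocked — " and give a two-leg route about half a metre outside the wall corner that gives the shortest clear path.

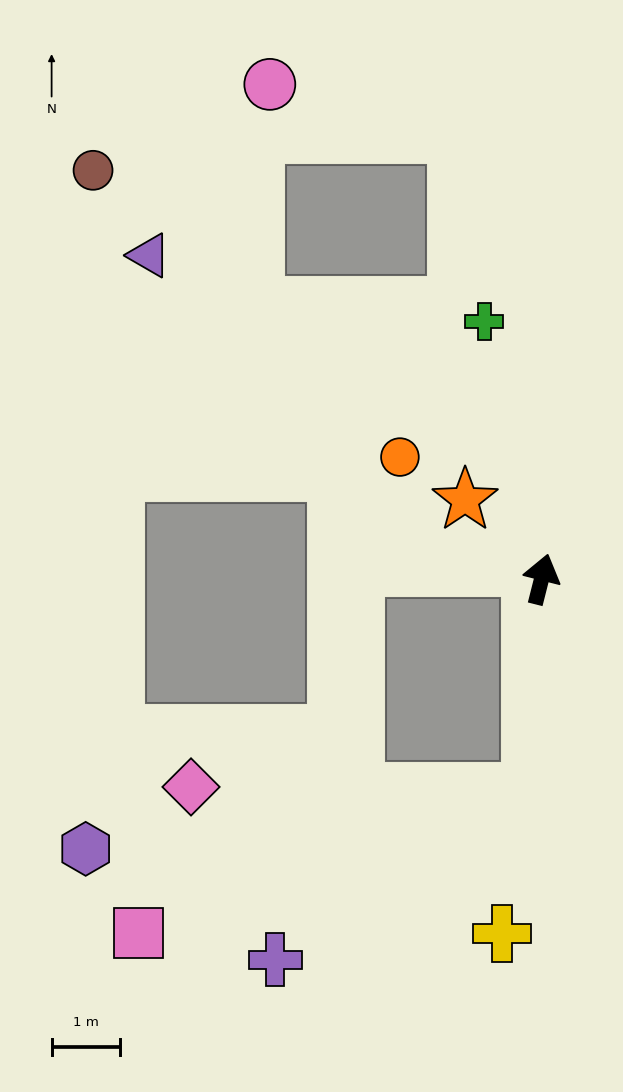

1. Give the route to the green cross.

turn left 27°, forward 3.9 m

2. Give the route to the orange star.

turn left 58°, forward 1.6 m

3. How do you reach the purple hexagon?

blocked — turn right 169°, forward 3.1 m, then turn right 79°, forward 6.6 m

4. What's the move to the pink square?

blocked — turn right 169°, forward 3.1 m, then turn right 67°, forward 6.1 m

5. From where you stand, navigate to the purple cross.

blocked — turn right 169°, forward 3.1 m, then turn right 53°, forward 4.5 m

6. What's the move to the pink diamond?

blocked — turn right 169°, forward 3.1 m, then turn right 88°, forward 5.0 m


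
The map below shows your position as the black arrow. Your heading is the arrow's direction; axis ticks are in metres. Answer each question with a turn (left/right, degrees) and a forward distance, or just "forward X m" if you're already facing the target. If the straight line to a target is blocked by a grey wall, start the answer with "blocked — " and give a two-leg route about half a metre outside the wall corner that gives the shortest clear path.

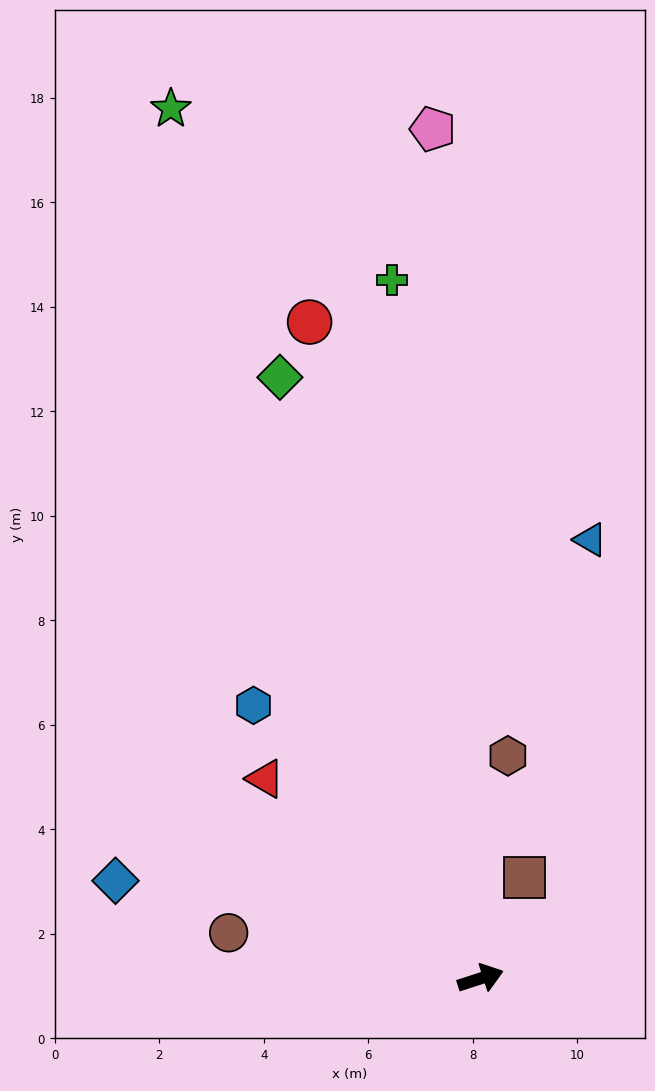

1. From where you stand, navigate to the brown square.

turn left 48°, forward 2.1 m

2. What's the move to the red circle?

turn left 87°, forward 13.0 m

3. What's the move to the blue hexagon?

turn left 112°, forward 6.8 m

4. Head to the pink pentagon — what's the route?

turn left 75°, forward 16.3 m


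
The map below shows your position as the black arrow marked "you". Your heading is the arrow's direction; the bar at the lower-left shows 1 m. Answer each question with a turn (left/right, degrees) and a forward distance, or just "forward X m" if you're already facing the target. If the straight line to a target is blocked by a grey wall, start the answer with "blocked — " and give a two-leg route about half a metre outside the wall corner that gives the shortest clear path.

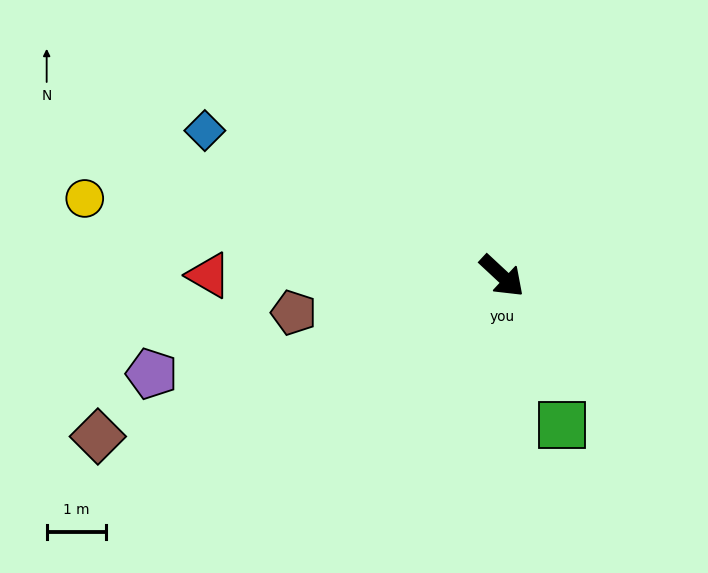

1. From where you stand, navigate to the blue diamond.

turn right 163°, forward 5.6 m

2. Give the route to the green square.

turn right 25°, forward 2.7 m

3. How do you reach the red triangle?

turn right 137°, forward 4.9 m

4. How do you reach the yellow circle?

turn right 148°, forward 7.1 m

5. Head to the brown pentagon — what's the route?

turn right 127°, forward 3.6 m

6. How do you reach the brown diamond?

turn right 115°, forward 7.3 m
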